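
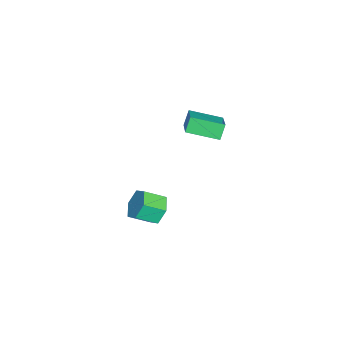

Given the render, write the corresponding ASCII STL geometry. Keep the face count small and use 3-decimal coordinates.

solid 
facet normal -0.479 0.182 0.859
outer loop
vertex 0.274 1.262 4.383
vertex 0.085 3.097 3.888
vertex -1.454 0.849 3.508
endloop
endfacet
facet normal 0.098 -0.961 0.259
outer loop
vertex -0.965 0.663 2.632
vertex 0.274 1.262 4.383
vertex -1.454 0.849 3.508
endloop
endfacet
facet normal -0.479 0.183 0.859
outer loop
vertex -1.454 0.849 3.508
vertex 0.085 3.097 3.888
vertex -1.642 2.684 3.013
endloop
endfacet
facet normal -0.872 -0.209 -0.443
outer loop
vertex -1.642 2.684 3.013
vertex -0.965 0.663 2.632
vertex -1.454 0.849 3.508
endloop
endfacet
facet normal 0.872 0.209 0.442
outer loop
vertex 0.274 1.262 4.383
vertex 0.574 2.911 3.012
vertex 0.085 3.097 3.888
endloop
endfacet
facet normal 0.099 -0.961 0.259
outer loop
vertex 0.762 1.076 3.507
vertex 0.274 1.262 4.383
vertex -0.965 0.663 2.632
endloop
endfacet
facet normal 0.873 0.209 0.442
outer loop
vertex 0.762 1.076 3.507
vertex 0.574 2.911 3.012
vertex 0.274 1.262 4.383
endloop
endfacet
facet normal -0.099 0.961 -0.259
outer loop
vertex 0.085 3.097 3.888
vertex 0.574 2.911 3.012
vertex -1.642 2.684 3.013
endloop
endfacet
facet normal -0.872 -0.209 -0.442
outer loop
vertex -1.154 2.498 2.137
vertex -0.965 0.663 2.632
vertex -1.642 2.684 3.013
endloop
endfacet
facet normal -0.099 0.961 -0.259
outer loop
vertex -1.642 2.684 3.013
vertex 0.574 2.911 3.012
vertex -1.154 2.498 2.137
endloop
endfacet
facet normal 0.479 -0.182 -0.859
outer loop
vertex -1.154 2.498 2.137
vertex 0.762 1.076 3.507
vertex -0.965 0.663 2.632
endloop
endfacet
facet normal 0.479 -0.183 -0.859
outer loop
vertex 0.574 2.911 3.012
vertex 0.762 1.076 3.507
vertex -1.154 2.498 2.137
endloop
endfacet
facet normal -0.309 0.820 -0.482
outer loop
vertex 0.616 -0.889 -4.652
vertex 0.293 -0.492 -3.77
vertex 1.247 -0.32 -4.088
endloop
endfacet
facet normal 0.723 -0.128 -0.679
outer loop
vertex 0.616 -0.889 -4.652
vertex 1.247 -0.32 -4.088
vertex 1.05 -2.045 -3.972
endloop
endfacet
facet normal 0.723 -0.128 -0.679
outer loop
vertex 1.05 -2.045 -3.972
vertex 1.247 -0.32 -4.088
vertex 1.681 -1.476 -3.408
endloop
endfacet
facet normal 0.309 -0.820 0.482
outer loop
vertex 1.05 -2.045 -3.972
vertex 1.681 -1.476 -3.408
vertex 0.727 -1.648 -3.09
endloop
endfacet
facet normal -0.308 0.820 -0.482
outer loop
vertex 1.247 -0.32 -4.088
vertex 0.293 -0.492 -3.77
vertex 0.924 0.077 -3.205
endloop
endfacet
facet normal 0.897 0.419 0.140
outer loop
vertex 1.247 -0.32 -4.088
vertex 0.924 0.077 -3.205
vertex 1.681 -1.476 -3.408
endloop
endfacet
facet normal 0.897 0.419 0.140
outer loop
vertex 1.681 -1.476 -3.408
vertex 0.924 0.077 -3.205
vertex 1.358 -1.079 -2.526
endloop
endfacet
facet normal 0.309 -0.820 0.482
outer loop
vertex 1.681 -1.476 -3.408
vertex 1.358 -1.079 -2.526
vertex 0.727 -1.648 -3.09
endloop
endfacet
facet normal -0.308 0.820 -0.482
outer loop
vertex 0.924 0.077 -3.205
vertex 0.293 -0.492 -3.77
vertex -0.03 -0.095 -2.888
endloop
endfacet
facet normal 0.174 0.546 0.819
outer loop
vertex 0.924 0.077 -3.205
vertex -0.03 -0.095 -2.888
vertex 1.358 -1.079 -2.526
endloop
endfacet
facet normal 0.174 0.547 0.819
outer loop
vertex 1.358 -1.079 -2.526
vertex -0.03 -0.095 -2.888
vertex 0.404 -1.251 -2.208
endloop
endfacet
facet normal 0.309 -0.820 0.482
outer loop
vertex 1.358 -1.079 -2.526
vertex 0.404 -1.251 -2.208
vertex 0.727 -1.648 -3.09
endloop
endfacet
facet normal -0.309 0.820 -0.482
outer loop
vertex -0.03 -0.095 -2.888
vertex 0.293 -0.492 -3.77
vertex -0.661 -0.664 -3.452
endloop
endfacet
facet normal -0.723 0.128 0.679
outer loop
vertex -0.03 -0.095 -2.888
vertex -0.661 -0.664 -3.452
vertex 0.404 -1.251 -2.208
endloop
endfacet
facet normal -0.723 0.128 0.679
outer loop
vertex 0.404 -1.251 -2.208
vertex -0.661 -0.664 -3.452
vertex -0.227 -1.82 -2.772
endloop
endfacet
facet normal 0.309 -0.820 0.482
outer loop
vertex 0.404 -1.251 -2.208
vertex -0.227 -1.82 -2.772
vertex 0.727 -1.648 -3.09
endloop
endfacet
facet normal -0.309 0.820 -0.482
outer loop
vertex -0.661 -0.664 -3.452
vertex 0.293 -0.492 -3.77
vertex -0.338 -1.061 -4.334
endloop
endfacet
facet normal -0.897 -0.419 -0.140
outer loop
vertex -0.661 -0.664 -3.452
vertex -0.338 -1.061 -4.334
vertex -0.227 -1.82 -2.772
endloop
endfacet
facet normal -0.897 -0.419 -0.140
outer loop
vertex -0.227 -1.82 -2.772
vertex -0.338 -1.061 -4.334
vertex 0.096 -2.217 -3.655
endloop
endfacet
facet normal 0.308 -0.820 0.482
outer loop
vertex -0.227 -1.82 -2.772
vertex 0.096 -2.217 -3.655
vertex 0.727 -1.648 -3.09
endloop
endfacet
facet normal -0.309 0.820 -0.482
outer loop
vertex -0.338 -1.061 -4.334
vertex 0.293 -0.492 -3.77
vertex 0.616 -0.889 -4.652
endloop
endfacet
facet normal -0.174 -0.547 -0.819
outer loop
vertex -0.338 -1.061 -4.334
vertex 0.616 -0.889 -4.652
vertex 0.096 -2.217 -3.655
endloop
endfacet
facet normal -0.174 -0.547 -0.819
outer loop
vertex 0.096 -2.217 -3.655
vertex 0.616 -0.889 -4.652
vertex 1.05 -2.045 -3.972
endloop
endfacet
facet normal 0.308 -0.820 0.482
outer loop
vertex 0.096 -2.217 -3.655
vertex 1.05 -2.045 -3.972
vertex 0.727 -1.648 -3.09
endloop
endfacet

endsolid


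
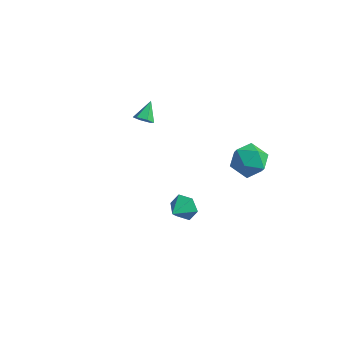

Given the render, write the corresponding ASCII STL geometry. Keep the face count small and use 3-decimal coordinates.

solid 
facet normal 0.040 -0.824 -0.564
outer loop
vertex -2.261 2.423 2.664
vertex -2.578 2.652 2.307
vertex -2.052 2.705 2.267
endloop
endfacet
facet normal 0.833 0.137 0.536
outer loop
vertex -2.261 2.423 2.664
vertex -2.052 2.705 2.267
vertex -2.622 3.568 2.933
endloop
endfacet
facet normal 0.040 -0.825 -0.564
outer loop
vertex -2.052 2.705 2.267
vertex -2.578 2.652 2.307
vertex -2.37 2.934 1.909
endloop
endfacet
facet normal 0.724 0.652 -0.226
outer loop
vertex -2.052 2.705 2.267
vertex -2.37 2.934 1.909
vertex -2.622 3.568 2.933
endloop
endfacet
facet normal 0.039 -0.825 -0.564
outer loop
vertex -2.37 2.934 1.909
vertex -2.578 2.652 2.307
vertex -2.895 2.881 1.95
endloop
endfacet
facet normal -0.126 0.829 -0.544
outer loop
vertex -2.37 2.934 1.909
vertex -2.895 2.881 1.95
vertex -2.622 3.568 2.933
endloop
endfacet
facet normal 0.040 -0.824 -0.564
outer loop
vertex -2.895 2.881 1.95
vertex -2.578 2.652 2.307
vertex -3.104 2.599 2.347
endloop
endfacet
facet normal -0.864 0.493 -0.105
outer loop
vertex -2.895 2.881 1.95
vertex -3.104 2.599 2.347
vertex -2.622 3.568 2.933
endloop
endfacet
facet normal 0.040 -0.825 -0.564
outer loop
vertex -3.104 2.599 2.347
vertex -2.578 2.652 2.307
vertex -2.786 2.37 2.705
endloop
endfacet
facet normal -0.754 -0.022 0.656
outer loop
vertex -3.104 2.599 2.347
vertex -2.786 2.37 2.705
vertex -2.622 3.568 2.933
endloop
endfacet
facet normal 0.039 -0.825 -0.564
outer loop
vertex -2.786 2.37 2.705
vertex -2.578 2.652 2.307
vertex -2.261 2.423 2.664
endloop
endfacet
facet normal 0.096 -0.199 0.975
outer loop
vertex -2.786 2.37 2.705
vertex -2.261 2.423 2.664
vertex -2.622 3.568 2.933
endloop
endfacet
facet normal 0.133 0.910 -0.392
outer loop
vertex 2.56 -3.364 2.977
vertex 2.177 -3.091 3.481
vertex 2.859 -3.155 3.563
endloop
endfacet
facet normal 0.699 -0.707 -0.105
outer loop
vertex 2.56 -3.364 2.977
vertex 2.859 -3.155 3.563
vertex 2.043 -4.009 3.879
endloop
endfacet
facet normal 0.133 0.910 -0.394
outer loop
vertex 2.859 -3.155 3.563
vertex 2.177 -3.091 3.481
vertex 2.476 -2.881 4.067
endloop
endfacet
facet normal 0.639 -0.359 0.681
outer loop
vertex 2.859 -3.155 3.563
vertex 2.476 -2.881 4.067
vertex 2.043 -4.009 3.879
endloop
endfacet
facet normal 0.132 0.910 -0.394
outer loop
vertex 2.476 -2.881 4.067
vertex 2.177 -3.091 3.481
vertex 1.793 -2.817 3.985
endloop
endfacet
facet normal -0.129 -0.115 0.985
outer loop
vertex 2.476 -2.881 4.067
vertex 1.793 -2.817 3.985
vertex 2.043 -4.009 3.879
endloop
endfacet
facet normal 0.133 0.910 -0.393
outer loop
vertex 1.793 -2.817 3.985
vertex 2.177 -3.091 3.481
vertex 1.495 -3.026 3.4
endloop
endfacet
facet normal -0.835 -0.220 0.504
outer loop
vertex 1.793 -2.817 3.985
vertex 1.495 -3.026 3.4
vertex 2.043 -4.009 3.879
endloop
endfacet
facet normal 0.133 0.910 -0.393
outer loop
vertex 1.495 -3.026 3.4
vertex 2.177 -3.091 3.481
vertex 1.878 -3.3 2.896
endloop
endfacet
facet normal -0.774 -0.568 -0.280
outer loop
vertex 1.495 -3.026 3.4
vertex 1.878 -3.3 2.896
vertex 2.043 -4.009 3.879
endloop
endfacet
facet normal 0.132 0.910 -0.393
outer loop
vertex 1.878 -3.3 2.896
vertex 2.177 -3.091 3.481
vertex 2.56 -3.364 2.977
endloop
endfacet
facet normal -0.007 -0.812 -0.584
outer loop
vertex 1.878 -3.3 2.896
vertex 2.56 -3.364 2.977
vertex 2.043 -4.009 3.879
endloop
endfacet
facet normal -0.542 0.840 -0.004
outer loop
vertex 3.017 2.744 1.954
vertex 2.249 2.25 2.334
vertex 2.908 2.678 2.934
endloop
endfacet
facet normal 0.151 0.985 0.083
outer loop
vertex 3.017 2.744 1.954
vertex 2.908 2.678 2.934
vertex 3.803 2.575 2.528
endloop
endfacet
facet normal 0.504 0.720 -0.478
outer loop
vertex 3.017 2.744 1.954
vertex 3.803 2.575 2.528
vertex 3.698 2.084 1.677
endloop
endfacet
facet normal 0.028 0.411 -0.911
outer loop
vertex 3.017 2.744 1.954
vertex 3.698 2.084 1.677
vertex 2.738 1.883 1.557
endloop
endfacet
facet normal -0.618 0.485 -0.618
outer loop
vertex 3.017 2.744 1.954
vertex 2.738 1.883 1.557
vertex 2.249 2.25 2.334
endloop
endfacet
facet normal 0.377 0.643 0.667
outer loop
vertex 3.803 2.575 2.528
vertex 2.908 2.678 2.934
vertex 3.522 1.977 3.263
endloop
endfacet
facet normal -0.745 0.408 0.527
outer loop
vertex 2.908 2.678 2.934
vertex 2.249 2.25 2.334
vertex 2.562 1.776 3.143
endloop
endfacet
facet normal -0.868 -0.167 -0.468
outer loop
vertex 2.249 2.25 2.334
vertex 2.738 1.883 1.557
vertex 2.457 1.285 2.292
endloop
endfacet
facet normal 0.178 -0.286 -0.942
outer loop
vertex 2.738 1.883 1.557
vertex 3.698 2.084 1.677
vertex 3.352 1.182 1.886
endloop
endfacet
facet normal 0.947 0.215 -0.241
outer loop
vertex 3.698 2.084 1.677
vertex 3.803 2.575 2.528
vertex 4.011 1.61 2.486
endloop
endfacet
facet normal -0.028 -0.411 0.911
outer loop
vertex 3.243 1.116 2.866
vertex 3.522 1.977 3.263
vertex 2.562 1.776 3.143
endloop
endfacet
facet normal -0.504 -0.720 0.478
outer loop
vertex 3.243 1.116 2.866
vertex 2.562 1.776 3.143
vertex 2.457 1.285 2.292
endloop
endfacet
facet normal -0.151 -0.985 -0.083
outer loop
vertex 3.243 1.116 2.866
vertex 2.457 1.285 2.292
vertex 3.352 1.182 1.886
endloop
endfacet
facet normal 0.542 -0.840 0.004
outer loop
vertex 3.243 1.116 2.866
vertex 3.352 1.182 1.886
vertex 4.011 1.61 2.486
endloop
endfacet
facet normal 0.618 -0.485 0.618
outer loop
vertex 3.243 1.116 2.866
vertex 4.011 1.61 2.486
vertex 3.522 1.977 3.263
endloop
endfacet
facet normal -0.178 0.286 0.942
outer loop
vertex 2.562 1.776 3.143
vertex 3.522 1.977 3.263
vertex 2.908 2.678 2.934
endloop
endfacet
facet normal -0.947 -0.215 0.241
outer loop
vertex 2.457 1.285 2.292
vertex 2.562 1.776 3.143
vertex 2.249 2.25 2.334
endloop
endfacet
facet normal -0.377 -0.643 -0.667
outer loop
vertex 3.352 1.182 1.886
vertex 2.457 1.285 2.292
vertex 2.738 1.883 1.557
endloop
endfacet
facet normal 0.745 -0.408 -0.527
outer loop
vertex 4.011 1.61 2.486
vertex 3.352 1.182 1.886
vertex 3.698 2.084 1.677
endloop
endfacet
facet normal 0.868 0.167 0.468
outer loop
vertex 3.522 1.977 3.263
vertex 4.011 1.61 2.486
vertex 3.803 2.575 2.528
endloop
endfacet

endsolid


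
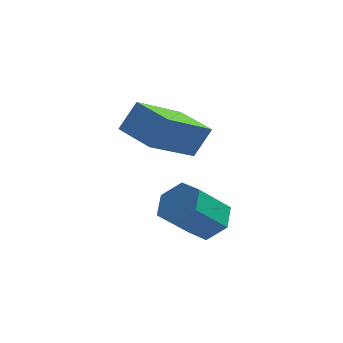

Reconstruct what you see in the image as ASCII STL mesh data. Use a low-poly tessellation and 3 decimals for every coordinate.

solid 
facet normal -0.407 -0.341 -0.847
outer loop
vertex 0.463 -0.205 1.259
vertex -0.523 0.561 1.425
vertex 1.367 1.171 0.271
endloop
endfacet
facet normal 0.782 -0.609 -0.132
outer loop
vertex 1.783 1.519 1.135
vertex 0.463 -0.205 1.259
vertex 1.367 1.171 0.271
endloop
endfacet
facet normal -0.408 -0.340 -0.847
outer loop
vertex 1.367 1.171 0.271
vertex -0.523 0.561 1.425
vertex 0.381 1.938 0.437
endloop
endfacet
facet normal 0.471 0.716 -0.515
outer loop
vertex 0.381 1.938 0.437
vertex 1.783 1.519 1.135
vertex 1.367 1.171 0.271
endloop
endfacet
facet normal -0.470 -0.717 0.515
outer loop
vertex 0.463 -0.205 1.259
vertex -0.107 0.909 2.289
vertex -0.523 0.561 1.425
endloop
endfacet
facet normal 0.782 -0.609 -0.132
outer loop
vertex 0.879 0.142 2.123
vertex 0.463 -0.205 1.259
vertex 1.783 1.519 1.135
endloop
endfacet
facet normal -0.471 -0.717 0.515
outer loop
vertex 0.879 0.142 2.123
vertex -0.107 0.909 2.289
vertex 0.463 -0.205 1.259
endloop
endfacet
facet normal -0.783 0.608 0.132
outer loop
vertex -0.523 0.561 1.425
vertex -0.107 0.909 2.289
vertex 0.381 1.938 0.437
endloop
endfacet
facet normal 0.470 0.717 -0.514
outer loop
vertex 0.797 2.285 1.301
vertex 1.783 1.519 1.135
vertex 0.381 1.938 0.437
endloop
endfacet
facet normal -0.782 0.609 0.132
outer loop
vertex 0.381 1.938 0.437
vertex -0.107 0.909 2.289
vertex 0.797 2.285 1.301
endloop
endfacet
facet normal 0.407 0.341 0.847
outer loop
vertex 0.797 2.285 1.301
vertex 0.879 0.142 2.123
vertex 1.783 1.519 1.135
endloop
endfacet
facet normal 0.408 0.341 0.847
outer loop
vertex -0.107 0.909 2.289
vertex 0.879 0.142 2.123
vertex 0.797 2.285 1.301
endloop
endfacet
facet normal 0.502 0.498 -0.707
outer loop
vertex 2.477 0.477 -1.171
vertex 1.944 0.351 -1.638
vertex 1.932 0.944 -1.229
endloop
endfacet
facet normal 0.418 0.575 0.703
outer loop
vertex 2.477 0.477 -1.171
vertex 1.932 0.944 -1.229
vertex 1.768 -0.225 -0.174
endloop
endfacet
facet normal 0.417 0.576 0.703
outer loop
vertex 1.768 -0.225 -0.174
vertex 1.932 0.944 -1.229
vertex 1.223 0.241 -0.233
endloop
endfacet
facet normal -0.503 -0.499 0.706
outer loop
vertex 1.768 -0.225 -0.174
vertex 1.223 0.241 -0.233
vertex 1.236 -0.351 -0.642
endloop
endfacet
facet normal 0.503 0.498 -0.707
outer loop
vertex 1.932 0.944 -1.229
vertex 1.944 0.351 -1.638
vertex 1.399 0.818 -1.697
endloop
endfacet
facet normal -0.447 0.849 0.281
outer loop
vertex 1.932 0.944 -1.229
vertex 1.399 0.818 -1.697
vertex 1.223 0.241 -0.233
endloop
endfacet
facet normal -0.447 0.849 0.281
outer loop
vertex 1.223 0.241 -0.233
vertex 1.399 0.818 -1.697
vertex 0.691 0.116 -0.701
endloop
endfacet
facet normal -0.504 -0.499 0.706
outer loop
vertex 1.223 0.241 -0.233
vertex 0.691 0.116 -0.701
vertex 1.236 -0.351 -0.642
endloop
endfacet
facet normal 0.503 0.498 -0.706
outer loop
vertex 1.399 0.818 -1.697
vertex 1.944 0.351 -1.638
vertex 1.412 0.225 -2.106
endloop
endfacet
facet normal -0.864 0.272 -0.422
outer loop
vertex 1.399 0.818 -1.697
vertex 1.412 0.225 -2.106
vertex 0.691 0.116 -0.701
endloop
endfacet
facet normal -0.864 0.273 -0.422
outer loop
vertex 0.691 0.116 -0.701
vertex 1.412 0.225 -2.106
vertex 0.703 -0.477 -1.109
endloop
endfacet
facet normal -0.502 -0.497 0.708
outer loop
vertex 0.691 0.116 -0.701
vertex 0.703 -0.477 -1.109
vertex 1.236 -0.351 -0.642
endloop
endfacet
facet normal 0.503 0.499 -0.706
outer loop
vertex 1.412 0.225 -2.106
vertex 1.944 0.351 -1.638
vertex 1.957 -0.241 -2.047
endloop
endfacet
facet normal -0.417 -0.577 -0.703
outer loop
vertex 1.412 0.225 -2.106
vertex 1.957 -0.241 -2.047
vertex 0.703 -0.477 -1.109
endloop
endfacet
facet normal -0.418 -0.575 -0.703
outer loop
vertex 0.703 -0.477 -1.109
vertex 1.957 -0.241 -2.047
vertex 1.248 -0.944 -1.051
endloop
endfacet
facet normal -0.502 -0.498 0.707
outer loop
vertex 0.703 -0.477 -1.109
vertex 1.248 -0.944 -1.051
vertex 1.236 -0.351 -0.642
endloop
endfacet
facet normal 0.504 0.499 -0.706
outer loop
vertex 1.957 -0.241 -2.047
vertex 1.944 0.351 -1.638
vertex 2.489 -0.116 -1.579
endloop
endfacet
facet normal 0.447 -0.849 -0.281
outer loop
vertex 1.957 -0.241 -2.047
vertex 2.489 -0.116 -1.579
vertex 1.248 -0.944 -1.051
endloop
endfacet
facet normal 0.447 -0.849 -0.281
outer loop
vertex 1.248 -0.944 -1.051
vertex 2.489 -0.116 -1.579
vertex 1.781 -0.818 -0.583
endloop
endfacet
facet normal -0.503 -0.498 0.707
outer loop
vertex 1.248 -0.944 -1.051
vertex 1.781 -0.818 -0.583
vertex 1.236 -0.351 -0.642
endloop
endfacet
facet normal 0.502 0.497 -0.708
outer loop
vertex 2.489 -0.116 -1.579
vertex 1.944 0.351 -1.638
vertex 2.477 0.477 -1.171
endloop
endfacet
facet normal 0.864 -0.273 0.422
outer loop
vertex 2.489 -0.116 -1.579
vertex 2.477 0.477 -1.171
vertex 1.781 -0.818 -0.583
endloop
endfacet
facet normal 0.864 -0.273 0.423
outer loop
vertex 1.781 -0.818 -0.583
vertex 2.477 0.477 -1.171
vertex 1.768 -0.225 -0.174
endloop
endfacet
facet normal -0.503 -0.498 0.706
outer loop
vertex 1.781 -0.818 -0.583
vertex 1.768 -0.225 -0.174
vertex 1.236 -0.351 -0.642
endloop
endfacet

endsolid


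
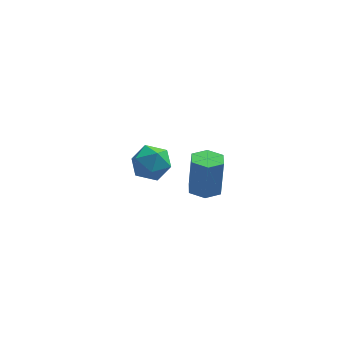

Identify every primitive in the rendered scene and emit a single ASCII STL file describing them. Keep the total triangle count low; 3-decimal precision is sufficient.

solid 
facet normal -0.987 -0.154 0.050
outer loop
vertex 0.424 0.508 -2.272
vertex 0.522 -0.195 -2.501
vertex 0.534 -0.034 -1.772
endloop
endfacet
facet normal -0.780 0.331 0.531
outer loop
vertex 0.424 0.508 -2.272
vertex 0.534 -0.034 -1.772
vertex 0.872 0.626 -1.687
endloop
endfacet
facet normal -0.465 0.867 0.181
outer loop
vertex 0.424 0.508 -2.272
vertex 0.872 0.626 -1.687
vertex 1.069 0.873 -2.363
endloop
endfacet
facet normal -0.476 0.713 -0.515
outer loop
vertex 0.424 0.508 -2.272
vertex 1.069 0.873 -2.363
vertex 0.852 0.365 -2.866
endloop
endfacet
facet normal -0.799 0.083 -0.596
outer loop
vertex 0.424 0.508 -2.272
vertex 0.852 0.365 -2.866
vertex 0.522 -0.195 -2.501
endloop
endfacet
facet normal -0.293 0.027 0.956
outer loop
vertex 0.872 0.626 -1.687
vertex 0.534 -0.034 -1.772
vertex 1.248 -0.005 -1.554
endloop
endfacet
facet normal -0.628 -0.758 0.178
outer loop
vertex 0.534 -0.034 -1.772
vertex 0.522 -0.195 -2.501
vertex 1.031 -0.513 -2.057
endloop
endfacet
facet normal -0.323 -0.376 -0.869
outer loop
vertex 0.522 -0.195 -2.501
vertex 0.852 0.365 -2.866
vertex 1.228 -0.266 -2.733
endloop
endfacet
facet normal 0.199 0.645 -0.738
outer loop
vertex 0.852 0.365 -2.866
vertex 1.069 0.873 -2.363
vertex 1.566 0.394 -2.648
endloop
endfacet
facet normal 0.218 0.894 0.390
outer loop
vertex 1.069 0.873 -2.363
vertex 0.872 0.626 -1.687
vertex 1.578 0.555 -1.919
endloop
endfacet
facet normal 0.476 -0.713 0.515
outer loop
vertex 1.676 -0.148 -2.148
vertex 1.248 -0.005 -1.554
vertex 1.031 -0.513 -2.057
endloop
endfacet
facet normal 0.465 -0.867 -0.181
outer loop
vertex 1.676 -0.148 -2.148
vertex 1.031 -0.513 -2.057
vertex 1.228 -0.266 -2.733
endloop
endfacet
facet normal 0.780 -0.331 -0.531
outer loop
vertex 1.676 -0.148 -2.148
vertex 1.228 -0.266 -2.733
vertex 1.566 0.394 -2.648
endloop
endfacet
facet normal 0.987 0.154 -0.050
outer loop
vertex 1.676 -0.148 -2.148
vertex 1.566 0.394 -2.648
vertex 1.578 0.555 -1.919
endloop
endfacet
facet normal 0.799 -0.083 0.596
outer loop
vertex 1.676 -0.148 -2.148
vertex 1.578 0.555 -1.919
vertex 1.248 -0.005 -1.554
endloop
endfacet
facet normal -0.199 -0.645 0.738
outer loop
vertex 1.031 -0.513 -2.057
vertex 1.248 -0.005 -1.554
vertex 0.534 -0.034 -1.772
endloop
endfacet
facet normal -0.218 -0.894 -0.390
outer loop
vertex 1.228 -0.266 -2.733
vertex 1.031 -0.513 -2.057
vertex 0.522 -0.195 -2.501
endloop
endfacet
facet normal 0.293 -0.027 -0.956
outer loop
vertex 1.566 0.394 -2.648
vertex 1.228 -0.266 -2.733
vertex 0.852 0.365 -2.866
endloop
endfacet
facet normal 0.628 0.758 -0.178
outer loop
vertex 1.578 0.555 -1.919
vertex 1.566 0.394 -2.648
vertex 1.069 0.873 -2.363
endloop
endfacet
facet normal 0.323 0.376 0.869
outer loop
vertex 1.248 -0.005 -1.554
vertex 1.578 0.555 -1.919
vertex 0.872 0.626 -1.687
endloop
endfacet
facet normal -0.068 -0.140 -0.988
outer loop
vertex 2.966 -4.103 0.144
vertex 2.506 -3.802 0.133
vertex 2.994 -3.559 0.065
endloop
endfacet
facet normal 0.996 -0.060 -0.060
outer loop
vertex 2.966 -4.103 0.144
vertex 2.994 -3.559 0.065
vertex 3.055 -3.919 1.438
endloop
endfacet
facet normal 0.996 -0.060 -0.060
outer loop
vertex 3.055 -3.919 1.438
vertex 2.994 -3.559 0.065
vertex 3.083 -3.376 1.359
endloop
endfacet
facet normal 0.068 0.140 0.988
outer loop
vertex 3.055 -3.919 1.438
vertex 3.083 -3.376 1.359
vertex 2.594 -3.618 1.427
endloop
endfacet
facet normal -0.068 -0.140 -0.988
outer loop
vertex 2.994 -3.559 0.065
vertex 2.506 -3.802 0.133
vertex 2.534 -3.258 0.054
endloop
endfacet
facet normal 0.544 0.825 -0.154
outer loop
vertex 2.994 -3.559 0.065
vertex 2.534 -3.258 0.054
vertex 3.083 -3.376 1.359
endloop
endfacet
facet normal 0.544 0.825 -0.154
outer loop
vertex 3.083 -3.376 1.359
vertex 2.534 -3.258 0.054
vertex 2.623 -3.075 1.348
endloop
endfacet
facet normal 0.068 0.140 0.988
outer loop
vertex 3.083 -3.376 1.359
vertex 2.623 -3.075 1.348
vertex 2.594 -3.618 1.427
endloop
endfacet
facet normal -0.068 -0.140 -0.988
outer loop
vertex 2.534 -3.258 0.054
vertex 2.506 -3.802 0.133
vertex 2.045 -3.501 0.122
endloop
endfacet
facet normal -0.454 0.886 -0.094
outer loop
vertex 2.534 -3.258 0.054
vertex 2.045 -3.501 0.122
vertex 2.623 -3.075 1.348
endloop
endfacet
facet normal -0.452 0.887 -0.095
outer loop
vertex 2.623 -3.075 1.348
vertex 2.045 -3.501 0.122
vertex 2.134 -3.317 1.416
endloop
endfacet
facet normal 0.068 0.140 0.988
outer loop
vertex 2.623 -3.075 1.348
vertex 2.134 -3.317 1.416
vertex 2.594 -3.618 1.427
endloop
endfacet
facet normal -0.068 -0.140 -0.988
outer loop
vertex 2.045 -3.501 0.122
vertex 2.506 -3.802 0.133
vertex 2.017 -4.044 0.201
endloop
endfacet
facet normal -0.996 0.060 0.060
outer loop
vertex 2.045 -3.501 0.122
vertex 2.017 -4.044 0.201
vertex 2.134 -3.317 1.416
endloop
endfacet
facet normal -0.996 0.060 0.060
outer loop
vertex 2.134 -3.317 1.416
vertex 2.017 -4.044 0.201
vertex 2.106 -3.861 1.495
endloop
endfacet
facet normal 0.068 0.140 0.988
outer loop
vertex 2.134 -3.317 1.416
vertex 2.106 -3.861 1.495
vertex 2.594 -3.618 1.427
endloop
endfacet
facet normal -0.068 -0.140 -0.988
outer loop
vertex 2.017 -4.044 0.201
vertex 2.506 -3.802 0.133
vertex 2.477 -4.345 0.212
endloop
endfacet
facet normal -0.544 -0.825 0.154
outer loop
vertex 2.017 -4.044 0.201
vertex 2.477 -4.345 0.212
vertex 2.106 -3.861 1.495
endloop
endfacet
facet normal -0.544 -0.825 0.154
outer loop
vertex 2.106 -3.861 1.495
vertex 2.477 -4.345 0.212
vertex 2.566 -4.162 1.506
endloop
endfacet
facet normal 0.068 0.140 0.988
outer loop
vertex 2.106 -3.861 1.495
vertex 2.566 -4.162 1.506
vertex 2.594 -3.618 1.427
endloop
endfacet
facet normal -0.068 -0.140 -0.988
outer loop
vertex 2.477 -4.345 0.212
vertex 2.506 -3.802 0.133
vertex 2.966 -4.103 0.144
endloop
endfacet
facet normal 0.452 -0.887 0.094
outer loop
vertex 2.477 -4.345 0.212
vertex 2.966 -4.103 0.144
vertex 2.566 -4.162 1.506
endloop
endfacet
facet normal 0.454 -0.886 0.095
outer loop
vertex 2.566 -4.162 1.506
vertex 2.966 -4.103 0.144
vertex 3.055 -3.919 1.438
endloop
endfacet
facet normal 0.068 0.140 0.988
outer loop
vertex 2.566 -4.162 1.506
vertex 3.055 -3.919 1.438
vertex 2.594 -3.618 1.427
endloop
endfacet

endsolid


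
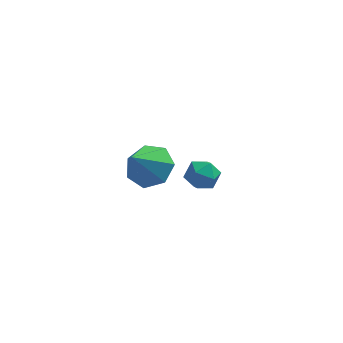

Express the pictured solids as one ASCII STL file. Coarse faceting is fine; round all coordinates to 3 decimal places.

solid 
facet normal 0.062 0.617 0.785
outer loop
vertex 4.145 4.178 -3.711
vertex 3.463 3.778 -3.343
vertex 4.273 3.495 -3.184
endloop
endfacet
facet normal 0.704 0.512 0.493
outer loop
vertex 4.145 4.178 -3.711
vertex 4.273 3.495 -3.184
vertex 4.735 3.569 -3.921
endloop
endfacet
facet normal 0.672 0.716 -0.190
outer loop
vertex 4.145 4.178 -3.711
vertex 4.735 3.569 -3.921
vertex 4.21 3.898 -4.536
endloop
endfacet
facet normal 0.010 0.947 -0.321
outer loop
vertex 4.145 4.178 -3.711
vertex 4.21 3.898 -4.536
vertex 3.424 4.027 -4.179
endloop
endfacet
facet normal -0.368 0.886 0.281
outer loop
vertex 4.145 4.178 -3.711
vertex 3.424 4.027 -4.179
vertex 3.463 3.778 -3.343
endloop
endfacet
facet normal 0.841 -0.188 0.508
outer loop
vertex 4.735 3.569 -3.921
vertex 4.273 3.495 -3.184
vertex 4.416 2.793 -3.681
endloop
endfacet
facet normal -0.198 -0.017 0.980
outer loop
vertex 4.273 3.495 -3.184
vertex 3.463 3.778 -3.343
vertex 3.63 2.922 -3.324
endloop
endfacet
facet normal -0.893 0.418 0.166
outer loop
vertex 3.463 3.778 -3.343
vertex 3.424 4.027 -4.179
vertex 3.105 3.251 -3.939
endloop
endfacet
facet normal -0.283 0.515 -0.809
outer loop
vertex 3.424 4.027 -4.179
vertex 4.21 3.898 -4.536
vertex 3.567 3.325 -4.676
endloop
endfacet
facet normal 0.789 0.141 -0.598
outer loop
vertex 4.21 3.898 -4.536
vertex 4.735 3.569 -3.921
vertex 4.377 3.042 -4.517
endloop
endfacet
facet normal -0.010 -0.947 0.321
outer loop
vertex 3.695 2.642 -4.149
vertex 4.416 2.793 -3.681
vertex 3.63 2.922 -3.324
endloop
endfacet
facet normal -0.672 -0.716 0.190
outer loop
vertex 3.695 2.642 -4.149
vertex 3.63 2.922 -3.324
vertex 3.105 3.251 -3.939
endloop
endfacet
facet normal -0.704 -0.512 -0.493
outer loop
vertex 3.695 2.642 -4.149
vertex 3.105 3.251 -3.939
vertex 3.567 3.325 -4.676
endloop
endfacet
facet normal -0.062 -0.617 -0.785
outer loop
vertex 3.695 2.642 -4.149
vertex 3.567 3.325 -4.676
vertex 4.377 3.042 -4.517
endloop
endfacet
facet normal 0.368 -0.886 -0.281
outer loop
vertex 3.695 2.642 -4.149
vertex 4.377 3.042 -4.517
vertex 4.416 2.793 -3.681
endloop
endfacet
facet normal 0.283 -0.515 0.809
outer loop
vertex 3.63 2.922 -3.324
vertex 4.416 2.793 -3.681
vertex 4.273 3.495 -3.184
endloop
endfacet
facet normal -0.789 -0.141 0.598
outer loop
vertex 3.105 3.251 -3.939
vertex 3.63 2.922 -3.324
vertex 3.463 3.778 -3.343
endloop
endfacet
facet normal -0.841 0.188 -0.508
outer loop
vertex 3.567 3.325 -4.676
vertex 3.105 3.251 -3.939
vertex 3.424 4.027 -4.179
endloop
endfacet
facet normal 0.198 0.017 -0.980
outer loop
vertex 4.377 3.042 -4.517
vertex 3.567 3.325 -4.676
vertex 4.21 3.898 -4.536
endloop
endfacet
facet normal 0.893 -0.418 -0.166
outer loop
vertex 4.416 2.793 -3.681
vertex 4.377 3.042 -4.517
vertex 4.735 3.569 -3.921
endloop
endfacet
facet normal 0.375 0.517 -0.770
outer loop
vertex 2.739 -1.449 1.142
vertex 1.747 -1.212 0.818
vertex 2.377 -0.668 1.49
endloop
endfacet
facet normal 0.573 -0.097 0.814
outer loop
vertex 2.739 -1.449 1.142
vertex 2.377 -0.668 1.49
vertex 1.053 -2.168 2.242
endloop
endfacet
facet normal 0.375 0.516 -0.770
outer loop
vertex 2.377 -0.668 1.49
vertex 1.747 -1.212 0.818
vertex 1.54 -0.297 1.331
endloop
endfacet
facet normal 0.021 0.433 0.901
outer loop
vertex 2.377 -0.668 1.49
vertex 1.54 -0.297 1.331
vertex 1.053 -2.168 2.242
endloop
endfacet
facet normal 0.375 0.516 -0.770
outer loop
vertex 1.54 -0.297 1.331
vertex 1.747 -1.212 0.818
vertex 0.859 -0.615 0.786
endloop
endfacet
facet normal -0.676 0.457 0.578
outer loop
vertex 1.54 -0.297 1.331
vertex 0.859 -0.615 0.786
vertex 1.053 -2.168 2.242
endloop
endfacet
facet normal 0.375 0.516 -0.770
outer loop
vertex 0.859 -0.615 0.786
vertex 1.747 -1.212 0.818
vertex 0.847 -1.384 0.265
endloop
endfacet
facet normal -0.995 -0.043 0.087
outer loop
vertex 0.859 -0.615 0.786
vertex 0.847 -1.384 0.265
vertex 1.053 -2.168 2.242
endloop
endfacet
facet normal 0.375 0.516 -0.770
outer loop
vertex 0.847 -1.384 0.265
vertex 1.747 -1.212 0.818
vertex 1.512 -2.023 0.16
endloop
endfacet
facet normal -0.695 -0.690 -0.201
outer loop
vertex 0.847 -1.384 0.265
vertex 1.512 -2.023 0.16
vertex 1.053 -2.168 2.242
endloop
endfacet
facet normal 0.375 0.516 -0.770
outer loop
vertex 1.512 -2.023 0.16
vertex 1.747 -1.212 0.818
vertex 2.354 -2.052 0.55
endloop
endfacet
facet normal -0.002 -0.998 -0.070
outer loop
vertex 1.512 -2.023 0.16
vertex 2.354 -2.052 0.55
vertex 1.053 -2.168 2.242
endloop
endfacet
facet normal 0.375 0.517 -0.770
outer loop
vertex 2.354 -2.052 0.55
vertex 1.747 -1.212 0.818
vertex 2.739 -1.449 1.142
endloop
endfacet
facet normal 0.562 -0.734 0.382
outer loop
vertex 2.354 -2.052 0.55
vertex 2.739 -1.449 1.142
vertex 1.053 -2.168 2.242
endloop
endfacet

endsolid


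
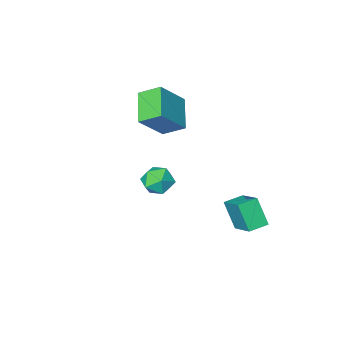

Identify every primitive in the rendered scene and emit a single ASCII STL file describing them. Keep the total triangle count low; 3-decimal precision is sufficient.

solid 
facet normal -0.694 -0.076 -0.716
outer loop
vertex -2.041 -4.193 1.07
vertex -2.733 -3.442 1.662
vertex -1.336 -2.895 0.249
endloop
endfacet
facet normal 0.587 -0.636 -0.501
outer loop
vertex -0.087 -2.758 1.538
vertex -2.041 -4.193 1.07
vertex -1.336 -2.895 0.249
endloop
endfacet
facet normal -0.694 -0.076 -0.716
outer loop
vertex -1.336 -2.895 0.249
vertex -2.733 -3.442 1.662
vertex -2.028 -2.144 0.841
endloop
endfacet
facet normal 0.417 0.768 -0.486
outer loop
vertex -2.028 -2.144 0.841
vertex -0.087 -2.758 1.538
vertex -1.336 -2.895 0.249
endloop
endfacet
facet normal -0.417 -0.768 0.486
outer loop
vertex -2.041 -4.193 1.07
vertex -1.484 -3.305 2.951
vertex -2.733 -3.442 1.662
endloop
endfacet
facet normal 0.587 -0.636 -0.501
outer loop
vertex -0.792 -4.056 2.359
vertex -2.041 -4.193 1.07
vertex -0.087 -2.758 1.538
endloop
endfacet
facet normal -0.417 -0.768 0.486
outer loop
vertex -0.792 -4.056 2.359
vertex -1.484 -3.305 2.951
vertex -2.041 -4.193 1.07
endloop
endfacet
facet normal -0.587 0.636 0.501
outer loop
vertex -2.733 -3.442 1.662
vertex -1.484 -3.305 2.951
vertex -2.028 -2.144 0.841
endloop
endfacet
facet normal 0.417 0.768 -0.486
outer loop
vertex -0.779 -2.007 2.13
vertex -0.087 -2.758 1.538
vertex -2.028 -2.144 0.841
endloop
endfacet
facet normal -0.587 0.636 0.501
outer loop
vertex -2.028 -2.144 0.841
vertex -1.484 -3.305 2.951
vertex -0.779 -2.007 2.13
endloop
endfacet
facet normal 0.694 0.076 0.716
outer loop
vertex -0.779 -2.007 2.13
vertex -0.792 -4.056 2.359
vertex -0.087 -2.758 1.538
endloop
endfacet
facet normal 0.694 0.076 0.716
outer loop
vertex -1.484 -3.305 2.951
vertex -0.792 -4.056 2.359
vertex -0.779 -2.007 2.13
endloop
endfacet
facet normal -0.402 0.659 0.636
outer loop
vertex 0.631 1.615 0.813
vertex 0.797 1.142 1.408
vertex 1.314 1.677 1.18
endloop
endfacet
facet normal -0.125 0.990 0.066
outer loop
vertex 0.631 1.615 0.813
vertex 1.314 1.677 1.18
vertex 1.284 1.725 0.404
endloop
endfacet
facet normal -0.447 0.731 -0.516
outer loop
vertex 0.631 1.615 0.813
vertex 1.284 1.725 0.404
vertex 0.748 1.22 0.153
endloop
endfacet
facet normal -0.921 0.241 -0.307
outer loop
vertex 0.631 1.615 0.813
vertex 0.748 1.22 0.153
vertex 0.447 0.86 0.773
endloop
endfacet
facet normal -0.893 0.196 0.405
outer loop
vertex 0.631 1.615 0.813
vertex 0.447 0.86 0.773
vertex 0.797 1.142 1.408
endloop
endfacet
facet normal 0.568 0.823 0.029
outer loop
vertex 1.284 1.725 0.404
vertex 1.314 1.677 1.18
vertex 1.853 1.32 0.747
endloop
endfacet
facet normal 0.121 0.288 0.950
outer loop
vertex 1.314 1.677 1.18
vertex 0.797 1.142 1.408
vertex 1.552 0.96 1.367
endloop
endfacet
facet normal -0.675 -0.460 0.577
outer loop
vertex 0.797 1.142 1.408
vertex 0.447 0.86 0.773
vertex 1.016 0.455 1.116
endloop
endfacet
facet normal -0.720 -0.389 -0.575
outer loop
vertex 0.447 0.86 0.773
vertex 0.748 1.22 0.153
vertex 0.986 0.503 0.34
endloop
endfacet
facet normal 0.048 0.404 -0.914
outer loop
vertex 0.748 1.22 0.153
vertex 1.284 1.725 0.404
vertex 1.503 1.038 0.112
endloop
endfacet
facet normal 0.921 -0.241 0.307
outer loop
vertex 1.669 0.565 0.707
vertex 1.853 1.32 0.747
vertex 1.552 0.96 1.367
endloop
endfacet
facet normal 0.447 -0.731 0.516
outer loop
vertex 1.669 0.565 0.707
vertex 1.552 0.96 1.367
vertex 1.016 0.455 1.116
endloop
endfacet
facet normal 0.125 -0.990 -0.066
outer loop
vertex 1.669 0.565 0.707
vertex 1.016 0.455 1.116
vertex 0.986 0.503 0.34
endloop
endfacet
facet normal 0.402 -0.659 -0.636
outer loop
vertex 1.669 0.565 0.707
vertex 0.986 0.503 0.34
vertex 1.503 1.038 0.112
endloop
endfacet
facet normal 0.893 -0.196 -0.405
outer loop
vertex 1.669 0.565 0.707
vertex 1.503 1.038 0.112
vertex 1.853 1.32 0.747
endloop
endfacet
facet normal 0.720 0.389 0.575
outer loop
vertex 1.552 0.96 1.367
vertex 1.853 1.32 0.747
vertex 1.314 1.677 1.18
endloop
endfacet
facet normal -0.048 -0.404 0.914
outer loop
vertex 1.016 0.455 1.116
vertex 1.552 0.96 1.367
vertex 0.797 1.142 1.408
endloop
endfacet
facet normal -0.568 -0.823 -0.029
outer loop
vertex 0.986 0.503 0.34
vertex 1.016 0.455 1.116
vertex 0.447 0.86 0.773
endloop
endfacet
facet normal -0.121 -0.288 -0.950
outer loop
vertex 1.503 1.038 0.112
vertex 0.986 0.503 0.34
vertex 0.748 1.22 0.153
endloop
endfacet
facet normal 0.675 0.460 -0.577
outer loop
vertex 1.853 1.32 0.747
vertex 1.503 1.038 0.112
vertex 1.284 1.725 0.404
endloop
endfacet
facet normal -0.992 0.039 0.121
outer loop
vertex -3.446 1.344 -1.933
vertex -3.569 2.077 -3.178
vertex -3.593 -0.001 -2.71
endloop
endfacet
facet normal 0.085 -0.505 0.859
outer loop
vertex -2.671 -0.037 -2.822
vertex -3.446 1.344 -1.933
vertex -3.593 -0.001 -2.71
endloop
endfacet
facet normal -0.992 0.039 0.121
outer loop
vertex -3.593 -0.001 -2.71
vertex -3.569 2.077 -3.178
vertex -3.716 0.732 -3.955
endloop
endfacet
facet normal -0.094 -0.862 -0.498
outer loop
vertex -3.716 0.732 -3.955
vertex -2.671 -0.037 -2.822
vertex -3.593 -0.001 -2.71
endloop
endfacet
facet normal 0.094 0.862 0.498
outer loop
vertex -3.446 1.344 -1.933
vertex -2.647 2.041 -3.29
vertex -3.569 2.077 -3.178
endloop
endfacet
facet normal 0.085 -0.505 0.859
outer loop
vertex -2.524 1.308 -2.045
vertex -3.446 1.344 -1.933
vertex -2.671 -0.037 -2.822
endloop
endfacet
facet normal 0.094 0.862 0.498
outer loop
vertex -2.524 1.308 -2.045
vertex -2.647 2.041 -3.29
vertex -3.446 1.344 -1.933
endloop
endfacet
facet normal -0.085 0.505 -0.859
outer loop
vertex -3.569 2.077 -3.178
vertex -2.647 2.041 -3.29
vertex -3.716 0.732 -3.955
endloop
endfacet
facet normal -0.094 -0.862 -0.498
outer loop
vertex -2.794 0.696 -4.067
vertex -2.671 -0.037 -2.822
vertex -3.716 0.732 -3.955
endloop
endfacet
facet normal -0.085 0.505 -0.859
outer loop
vertex -3.716 0.732 -3.955
vertex -2.647 2.041 -3.29
vertex -2.794 0.696 -4.067
endloop
endfacet
facet normal 0.992 -0.039 -0.121
outer loop
vertex -2.794 0.696 -4.067
vertex -2.524 1.308 -2.045
vertex -2.671 -0.037 -2.822
endloop
endfacet
facet normal 0.992 -0.039 -0.121
outer loop
vertex -2.647 2.041 -3.29
vertex -2.524 1.308 -2.045
vertex -2.794 0.696 -4.067
endloop
endfacet

endsolid


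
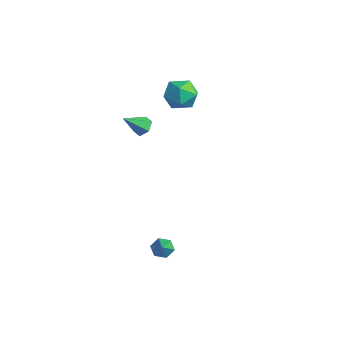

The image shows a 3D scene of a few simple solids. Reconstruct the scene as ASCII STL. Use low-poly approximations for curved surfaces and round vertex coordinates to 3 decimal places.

solid 
facet normal 0.028 0.763 -0.646
outer loop
vertex -0.818 -3.09 2.498
vertex -1.169 -2.706 2.936
vertex -0.49 -2.712 2.958
endloop
endfacet
facet normal 0.807 -0.582 -0.097
outer loop
vertex -0.818 -3.09 2.498
vertex -0.49 -2.712 2.958
vertex -1.211 -3.874 3.924
endloop
endfacet
facet normal 0.028 0.763 -0.646
outer loop
vertex -0.49 -2.712 2.958
vertex -1.169 -2.706 2.936
vertex -0.841 -2.328 3.396
endloop
endfacet
facet normal 0.789 0.021 0.614
outer loop
vertex -0.49 -2.712 2.958
vertex -0.841 -2.328 3.396
vertex -1.211 -3.874 3.924
endloop
endfacet
facet normal 0.027 0.763 -0.646
outer loop
vertex -0.841 -2.328 3.396
vertex -1.169 -2.706 2.936
vertex -1.521 -2.323 3.374
endloop
endfacet
facet normal -0.028 0.329 0.944
outer loop
vertex -0.841 -2.328 3.396
vertex -1.521 -2.323 3.374
vertex -1.211 -3.874 3.924
endloop
endfacet
facet normal 0.027 0.763 -0.646
outer loop
vertex -1.521 -2.323 3.374
vertex -1.169 -2.706 2.936
vertex -1.849 -2.701 2.914
endloop
endfacet
facet normal -0.827 0.034 0.562
outer loop
vertex -1.521 -2.323 3.374
vertex -1.849 -2.701 2.914
vertex -1.211 -3.874 3.924
endloop
endfacet
facet normal 0.027 0.763 -0.646
outer loop
vertex -1.849 -2.701 2.914
vertex -1.169 -2.706 2.936
vertex -1.497 -3.084 2.476
endloop
endfacet
facet normal -0.808 -0.570 -0.151
outer loop
vertex -1.849 -2.701 2.914
vertex -1.497 -3.084 2.476
vertex -1.211 -3.874 3.924
endloop
endfacet
facet normal 0.028 0.763 -0.646
outer loop
vertex -1.497 -3.084 2.476
vertex -1.169 -2.706 2.936
vertex -0.818 -3.09 2.498
endloop
endfacet
facet normal 0.008 -0.877 -0.480
outer loop
vertex -1.497 -3.084 2.476
vertex -0.818 -3.09 2.498
vertex -1.211 -3.874 3.924
endloop
endfacet
facet normal -0.668 0.378 -0.641
outer loop
vertex 2.79 -2.96 -4.43
vertex 2.402 -3.486 -4.336
vertex 2.335 -2.953 -3.952
endloop
endfacet
facet normal 0.488 0.746 0.453
outer loop
vertex 2.79 -2.96 -4.43
vertex 2.335 -2.953 -3.952
vertex 3.478 -4.094 -3.304
endloop
endfacet
facet normal -0.669 0.378 -0.641
outer loop
vertex 2.335 -2.953 -3.952
vertex 2.402 -3.486 -4.336
vertex 1.947 -3.479 -3.857
endloop
endfacet
facet normal -0.206 0.319 0.925
outer loop
vertex 2.335 -2.953 -3.952
vertex 1.947 -3.479 -3.857
vertex 3.478 -4.094 -3.304
endloop
endfacet
facet normal -0.668 0.378 -0.640
outer loop
vertex 1.947 -3.479 -3.857
vertex 2.402 -3.486 -4.336
vertex 2.014 -4.011 -4.241
endloop
endfacet
facet normal -0.471 -0.555 0.686
outer loop
vertex 1.947 -3.479 -3.857
vertex 2.014 -4.011 -4.241
vertex 3.478 -4.094 -3.304
endloop
endfacet
facet normal -0.668 0.378 -0.640
outer loop
vertex 2.014 -4.011 -4.241
vertex 2.402 -3.486 -4.336
vertex 2.468 -4.018 -4.719
endloop
endfacet
facet normal -0.041 -0.999 -0.024
outer loop
vertex 2.014 -4.011 -4.241
vertex 2.468 -4.018 -4.719
vertex 3.478 -4.094 -3.304
endloop
endfacet
facet normal -0.668 0.378 -0.640
outer loop
vertex 2.468 -4.018 -4.719
vertex 2.402 -3.486 -4.336
vertex 2.856 -3.493 -4.814
endloop
endfacet
facet normal 0.653 -0.572 -0.497
outer loop
vertex 2.468 -4.018 -4.719
vertex 2.856 -3.493 -4.814
vertex 3.478 -4.094 -3.304
endloop
endfacet
facet normal -0.668 0.379 -0.640
outer loop
vertex 2.856 -3.493 -4.814
vertex 2.402 -3.486 -4.336
vertex 2.79 -2.96 -4.43
endloop
endfacet
facet normal 0.918 0.300 -0.259
outer loop
vertex 2.856 -3.493 -4.814
vertex 2.79 -2.96 -4.43
vertex 3.478 -4.094 -3.304
endloop
endfacet
facet normal -0.639 0.291 0.712
outer loop
vertex -4.01 1.17 3.513
vertex -3.699 0.285 4.154
vertex -3.148 1.273 4.245
endloop
endfacet
facet normal -0.395 0.852 0.345
outer loop
vertex -4.01 1.17 3.513
vertex -3.148 1.273 4.245
vertex -3.07 1.729 3.208
endloop
endfacet
facet normal -0.560 0.754 -0.344
outer loop
vertex -4.01 1.17 3.513
vertex -3.07 1.729 3.208
vertex -3.573 1.022 2.476
endloop
endfacet
facet normal -0.906 0.133 -0.401
outer loop
vertex -4.01 1.17 3.513
vertex -3.573 1.022 2.476
vertex -3.962 0.13 3.06
endloop
endfacet
facet normal -0.956 -0.154 0.251
outer loop
vertex -4.01 1.17 3.513
vertex -3.962 0.13 3.06
vertex -3.699 0.285 4.154
endloop
endfacet
facet normal 0.316 0.860 0.402
outer loop
vertex -3.07 1.729 3.208
vertex -3.148 1.273 4.245
vertex -2.178 1.19 3.66
endloop
endfacet
facet normal -0.079 -0.048 0.996
outer loop
vertex -3.148 1.273 4.245
vertex -3.699 0.285 4.154
vertex -2.567 0.298 4.244
endloop
endfacet
facet normal -0.591 -0.767 0.251
outer loop
vertex -3.699 0.285 4.154
vertex -3.962 0.13 3.06
vertex -3.07 -0.409 3.512
endloop
endfacet
facet normal -0.511 -0.304 -0.804
outer loop
vertex -3.962 0.13 3.06
vertex -3.573 1.022 2.476
vertex -2.992 0.047 2.475
endloop
endfacet
facet normal 0.048 0.702 -0.711
outer loop
vertex -3.573 1.022 2.476
vertex -3.07 1.729 3.208
vertex -2.441 1.035 2.566
endloop
endfacet
facet normal 0.906 -0.133 0.401
outer loop
vertex -2.13 0.15 3.207
vertex -2.178 1.19 3.66
vertex -2.567 0.298 4.244
endloop
endfacet
facet normal 0.560 -0.754 0.344
outer loop
vertex -2.13 0.15 3.207
vertex -2.567 0.298 4.244
vertex -3.07 -0.409 3.512
endloop
endfacet
facet normal 0.395 -0.852 -0.345
outer loop
vertex -2.13 0.15 3.207
vertex -3.07 -0.409 3.512
vertex -2.992 0.047 2.475
endloop
endfacet
facet normal 0.639 -0.291 -0.712
outer loop
vertex -2.13 0.15 3.207
vertex -2.992 0.047 2.475
vertex -2.441 1.035 2.566
endloop
endfacet
facet normal 0.956 0.154 -0.251
outer loop
vertex -2.13 0.15 3.207
vertex -2.441 1.035 2.566
vertex -2.178 1.19 3.66
endloop
endfacet
facet normal 0.511 0.304 0.804
outer loop
vertex -2.567 0.298 4.244
vertex -2.178 1.19 3.66
vertex -3.148 1.273 4.245
endloop
endfacet
facet normal -0.048 -0.702 0.711
outer loop
vertex -3.07 -0.409 3.512
vertex -2.567 0.298 4.244
vertex -3.699 0.285 4.154
endloop
endfacet
facet normal -0.316 -0.860 -0.402
outer loop
vertex -2.992 0.047 2.475
vertex -3.07 -0.409 3.512
vertex -3.962 0.13 3.06
endloop
endfacet
facet normal 0.079 0.048 -0.996
outer loop
vertex -2.441 1.035 2.566
vertex -2.992 0.047 2.475
vertex -3.573 1.022 2.476
endloop
endfacet
facet normal 0.591 0.767 -0.251
outer loop
vertex -2.178 1.19 3.66
vertex -2.441 1.035 2.566
vertex -3.07 1.729 3.208
endloop
endfacet

endsolid


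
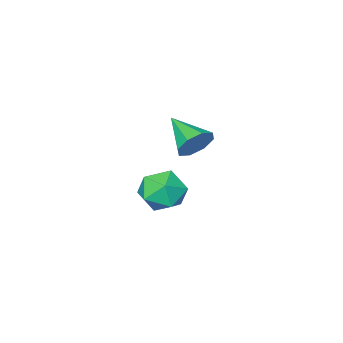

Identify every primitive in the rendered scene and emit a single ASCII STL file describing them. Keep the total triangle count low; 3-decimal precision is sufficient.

solid 
facet normal 0.024 0.965 0.260
outer loop
vertex 2.818 1.153 -0.233
vertex 2.127 1.049 0.216
vertex 2.871 0.936 0.567
endloop
endfacet
facet normal 0.683 0.715 0.149
outer loop
vertex 2.818 1.153 -0.233
vertex 2.871 0.936 0.567
vertex 3.368 0.578 0.006
endloop
endfacet
facet normal 0.715 0.468 -0.520
outer loop
vertex 2.818 1.153 -0.233
vertex 3.368 0.578 0.006
vertex 2.931 0.47 -0.692
endloop
endfacet
facet normal 0.076 0.565 -0.822
outer loop
vertex 2.818 1.153 -0.233
vertex 2.931 0.47 -0.692
vertex 2.164 0.761 -0.563
endloop
endfacet
facet normal -0.352 0.872 -0.339
outer loop
vertex 2.818 1.153 -0.233
vertex 2.164 0.761 -0.563
vertex 2.127 1.049 0.216
endloop
endfacet
facet normal 0.788 0.166 0.592
outer loop
vertex 3.368 0.578 0.006
vertex 2.871 0.936 0.567
vertex 3.016 0.119 0.603
endloop
endfacet
facet normal -0.278 0.571 0.773
outer loop
vertex 2.871 0.936 0.567
vertex 2.127 1.049 0.216
vertex 2.249 0.41 0.732
endloop
endfacet
facet normal -0.885 0.421 -0.198
outer loop
vertex 2.127 1.049 0.216
vertex 2.164 0.761 -0.563
vertex 1.812 0.302 0.034
endloop
endfacet
facet normal -0.194 -0.078 -0.978
outer loop
vertex 2.164 0.761 -0.563
vertex 2.931 0.47 -0.692
vertex 2.309 -0.056 -0.527
endloop
endfacet
facet normal 0.840 -0.235 -0.489
outer loop
vertex 2.931 0.47 -0.692
vertex 3.368 0.578 0.006
vertex 3.053 -0.169 -0.176
endloop
endfacet
facet normal -0.076 -0.565 0.822
outer loop
vertex 2.362 -0.273 0.273
vertex 3.016 0.119 0.603
vertex 2.249 0.41 0.732
endloop
endfacet
facet normal -0.715 -0.468 0.520
outer loop
vertex 2.362 -0.273 0.273
vertex 2.249 0.41 0.732
vertex 1.812 0.302 0.034
endloop
endfacet
facet normal -0.683 -0.715 -0.149
outer loop
vertex 2.362 -0.273 0.273
vertex 1.812 0.302 0.034
vertex 2.309 -0.056 -0.527
endloop
endfacet
facet normal -0.024 -0.965 -0.260
outer loop
vertex 2.362 -0.273 0.273
vertex 2.309 -0.056 -0.527
vertex 3.053 -0.169 -0.176
endloop
endfacet
facet normal 0.352 -0.872 0.339
outer loop
vertex 2.362 -0.273 0.273
vertex 3.053 -0.169 -0.176
vertex 3.016 0.119 0.603
endloop
endfacet
facet normal 0.194 0.078 0.978
outer loop
vertex 2.249 0.41 0.732
vertex 3.016 0.119 0.603
vertex 2.871 0.936 0.567
endloop
endfacet
facet normal -0.840 0.235 0.489
outer loop
vertex 1.812 0.302 0.034
vertex 2.249 0.41 0.732
vertex 2.127 1.049 0.216
endloop
endfacet
facet normal -0.788 -0.166 -0.592
outer loop
vertex 2.309 -0.056 -0.527
vertex 1.812 0.302 0.034
vertex 2.164 0.761 -0.563
endloop
endfacet
facet normal 0.278 -0.571 -0.773
outer loop
vertex 3.053 -0.169 -0.176
vertex 2.309 -0.056 -0.527
vertex 2.931 0.47 -0.692
endloop
endfacet
facet normal 0.885 -0.421 0.198
outer loop
vertex 3.016 0.119 0.603
vertex 3.053 -0.169 -0.176
vertex 3.368 0.578 0.006
endloop
endfacet
facet normal 0.021 0.901 -0.433
outer loop
vertex 3.921 2.908 3.102
vertex 3.493 3.104 3.49
vertex 4.103 3.091 3.492
endloop
endfacet
facet normal 0.831 -0.539 -0.135
outer loop
vertex 3.921 2.908 3.102
vertex 4.103 3.091 3.492
vertex 3.467 1.976 4.03
endloop
endfacet
facet normal 0.021 0.902 -0.432
outer loop
vertex 4.103 3.091 3.492
vertex 3.493 3.104 3.49
vertex 3.927 3.281 3.88
endloop
endfacet
facet normal 0.836 -0.238 0.495
outer loop
vertex 4.103 3.091 3.492
vertex 3.927 3.281 3.88
vertex 3.467 1.976 4.03
endloop
endfacet
facet normal 0.020 0.902 -0.431
outer loop
vertex 3.927 3.281 3.88
vertex 3.493 3.104 3.49
vertex 3.497 3.367 4.04
endloop
endfacet
facet normal 0.346 -0.014 0.938
outer loop
vertex 3.927 3.281 3.88
vertex 3.497 3.367 4.04
vertex 3.467 1.976 4.03
endloop
endfacet
facet normal 0.020 0.902 -0.431
outer loop
vertex 3.497 3.367 4.04
vertex 3.493 3.104 3.49
vertex 3.064 3.299 3.878
endloop
endfacet
facet normal -0.351 0.001 0.937
outer loop
vertex 3.497 3.367 4.04
vertex 3.064 3.299 3.878
vertex 3.467 1.976 4.03
endloop
endfacet
facet normal 0.021 0.902 -0.431
outer loop
vertex 3.064 3.299 3.878
vertex 3.493 3.104 3.49
vertex 2.883 3.117 3.488
endloop
endfacet
facet normal -0.849 -0.202 0.488
outer loop
vertex 3.064 3.299 3.878
vertex 2.883 3.117 3.488
vertex 3.467 1.976 4.03
endloop
endfacet
facet normal 0.021 0.901 -0.434
outer loop
vertex 2.883 3.117 3.488
vertex 3.493 3.104 3.49
vertex 3.059 2.926 3.1
endloop
endfacet
facet normal -0.853 -0.503 -0.139
outer loop
vertex 2.883 3.117 3.488
vertex 3.059 2.926 3.1
vertex 3.467 1.976 4.03
endloop
endfacet
facet normal 0.019 0.901 -0.433
outer loop
vertex 3.059 2.926 3.1
vertex 3.493 3.104 3.49
vertex 3.489 2.84 2.94
endloop
endfacet
facet normal -0.362 -0.727 -0.583
outer loop
vertex 3.059 2.926 3.1
vertex 3.489 2.84 2.94
vertex 3.467 1.976 4.03
endloop
endfacet
facet normal 0.020 0.901 -0.433
outer loop
vertex 3.489 2.84 2.94
vertex 3.493 3.104 3.49
vertex 3.921 2.908 3.102
endloop
endfacet
facet normal 0.335 -0.742 -0.581
outer loop
vertex 3.489 2.84 2.94
vertex 3.921 2.908 3.102
vertex 3.467 1.976 4.03
endloop
endfacet

endsolid


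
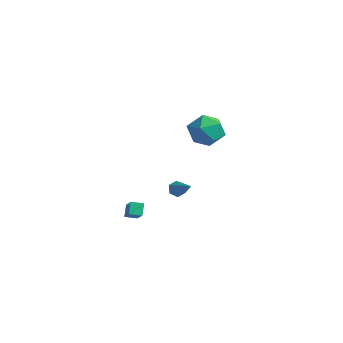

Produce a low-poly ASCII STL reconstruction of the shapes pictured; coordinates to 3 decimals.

solid 
facet normal -0.804 0.167 -0.571
outer loop
vertex -2.084 3.429 -4.953
vertex -2.39 3.661 -4.454
vertex -2.05 4.044 -4.821
endloop
endfacet
facet normal 0.788 0.087 -0.610
outer loop
vertex -2.084 3.429 -4.953
vertex -2.05 4.044 -4.821
vertex -0.83 3.339 -3.346
endloop
endfacet
facet normal -0.804 0.167 -0.571
outer loop
vertex -2.05 4.044 -4.821
vertex -2.39 3.661 -4.454
vertex -2.356 4.276 -4.322
endloop
endfacet
facet normal 0.547 0.835 -0.053
outer loop
vertex -2.05 4.044 -4.821
vertex -2.356 4.276 -4.322
vertex -0.83 3.339 -3.346
endloop
endfacet
facet normal -0.804 0.167 -0.571
outer loop
vertex -2.356 4.276 -4.322
vertex -2.39 3.661 -4.454
vertex -2.696 3.894 -3.955
endloop
endfacet
facet normal -0.023 0.703 0.711
outer loop
vertex -2.356 4.276 -4.322
vertex -2.696 3.894 -3.955
vertex -0.83 3.339 -3.346
endloop
endfacet
facet normal -0.804 0.166 -0.571
outer loop
vertex -2.696 3.894 -3.955
vertex -2.39 3.661 -4.454
vertex -2.73 3.279 -4.086
endloop
endfacet
facet normal -0.352 -0.176 0.919
outer loop
vertex -2.696 3.894 -3.955
vertex -2.73 3.279 -4.086
vertex -0.83 3.339 -3.346
endloop
endfacet
facet normal -0.804 0.166 -0.571
outer loop
vertex -2.73 3.279 -4.086
vertex -2.39 3.661 -4.454
vertex -2.424 3.046 -4.585
endloop
endfacet
facet normal -0.112 -0.925 0.363
outer loop
vertex -2.73 3.279 -4.086
vertex -2.424 3.046 -4.585
vertex -0.83 3.339 -3.346
endloop
endfacet
facet normal -0.804 0.166 -0.570
outer loop
vertex -2.424 3.046 -4.585
vertex -2.39 3.661 -4.454
vertex -2.084 3.429 -4.953
endloop
endfacet
facet normal 0.458 -0.793 -0.402
outer loop
vertex -2.424 3.046 -4.585
vertex -2.084 3.429 -4.953
vertex -0.83 3.339 -3.346
endloop
endfacet
facet normal -0.525 0.544 0.655
outer loop
vertex 2.404 2.391 4.363
vertex 1.378 1.727 4.093
vertex 2.14 1.355 5.013
endloop
endfacet
facet normal 0.160 0.495 0.854
outer loop
vertex 2.404 2.391 4.363
vertex 2.14 1.355 5.013
vertex 3.317 1.588 4.658
endloop
endfacet
facet normal 0.562 0.759 0.328
outer loop
vertex 2.404 2.391 4.363
vertex 3.317 1.588 4.658
vertex 3.282 2.106 3.519
endloop
endfacet
facet normal 0.126 0.972 -0.197
outer loop
vertex 2.404 2.391 4.363
vertex 3.282 2.106 3.519
vertex 2.084 2.191 3.17
endloop
endfacet
facet normal -0.544 0.839 0.005
outer loop
vertex 2.404 2.391 4.363
vertex 2.084 2.191 3.17
vertex 1.378 1.727 4.093
endloop
endfacet
facet normal 0.319 -0.197 0.927
outer loop
vertex 3.317 1.588 4.658
vertex 2.14 1.355 5.013
vertex 2.856 0.429 4.57
endloop
endfacet
facet normal -0.788 -0.118 0.605
outer loop
vertex 2.14 1.355 5.013
vertex 1.378 1.727 4.093
vertex 1.658 0.514 4.221
endloop
endfacet
facet normal -0.820 0.360 -0.446
outer loop
vertex 1.378 1.727 4.093
vertex 2.084 2.191 3.17
vertex 1.623 1.032 3.082
endloop
endfacet
facet normal 0.266 0.576 -0.773
outer loop
vertex 2.084 2.191 3.17
vertex 3.282 2.106 3.519
vertex 2.8 1.265 2.727
endloop
endfacet
facet normal 0.970 0.232 0.076
outer loop
vertex 3.282 2.106 3.519
vertex 3.317 1.588 4.658
vertex 3.562 0.893 3.647
endloop
endfacet
facet normal -0.126 -0.972 0.197
outer loop
vertex 2.536 0.229 3.377
vertex 2.856 0.429 4.57
vertex 1.658 0.514 4.221
endloop
endfacet
facet normal -0.562 -0.759 -0.328
outer loop
vertex 2.536 0.229 3.377
vertex 1.658 0.514 4.221
vertex 1.623 1.032 3.082
endloop
endfacet
facet normal -0.160 -0.495 -0.854
outer loop
vertex 2.536 0.229 3.377
vertex 1.623 1.032 3.082
vertex 2.8 1.265 2.727
endloop
endfacet
facet normal 0.525 -0.544 -0.655
outer loop
vertex 2.536 0.229 3.377
vertex 2.8 1.265 2.727
vertex 3.562 0.893 3.647
endloop
endfacet
facet normal 0.544 -0.839 -0.005
outer loop
vertex 2.536 0.229 3.377
vertex 3.562 0.893 3.647
vertex 2.856 0.429 4.57
endloop
endfacet
facet normal -0.266 -0.576 0.773
outer loop
vertex 1.658 0.514 4.221
vertex 2.856 0.429 4.57
vertex 2.14 1.355 5.013
endloop
endfacet
facet normal -0.970 -0.232 -0.076
outer loop
vertex 1.623 1.032 3.082
vertex 1.658 0.514 4.221
vertex 1.378 1.727 4.093
endloop
endfacet
facet normal -0.319 0.197 -0.927
outer loop
vertex 2.8 1.265 2.727
vertex 1.623 1.032 3.082
vertex 2.084 2.191 3.17
endloop
endfacet
facet normal 0.788 0.118 -0.605
outer loop
vertex 3.562 0.893 3.647
vertex 2.8 1.265 2.727
vertex 3.282 2.106 3.519
endloop
endfacet
facet normal 0.820 -0.360 0.446
outer loop
vertex 2.856 0.429 4.57
vertex 3.562 0.893 3.647
vertex 3.317 1.588 4.658
endloop
endfacet
facet normal -0.627 -0.749 0.214
outer loop
vertex -0.041 -2.551 -2.783
vertex -0.405 -2.055 -2.113
vertex -1.116 -1.945 -3.816
endloop
endfacet
facet normal 0.401 -0.545 -0.737
outer loop
vertex -0.615 -1.345 -3.987
vertex -0.041 -2.551 -2.783
vertex -1.116 -1.945 -3.816
endloop
endfacet
facet normal -0.627 -0.749 0.213
outer loop
vertex -1.116 -1.945 -3.816
vertex -0.405 -2.055 -2.113
vertex -1.481 -1.449 -3.146
endloop
endfacet
facet normal -0.669 0.375 -0.642
outer loop
vertex -1.481 -1.449 -3.146
vertex -0.615 -1.345 -3.987
vertex -1.116 -1.945 -3.816
endloop
endfacet
facet normal 0.669 -0.376 0.641
outer loop
vertex -0.041 -2.551 -2.783
vertex 0.096 -1.455 -2.284
vertex -0.405 -2.055 -2.113
endloop
endfacet
facet normal 0.400 -0.545 -0.737
outer loop
vertex 0.461 -1.951 -2.954
vertex -0.041 -2.551 -2.783
vertex -0.615 -1.345 -3.987
endloop
endfacet
facet normal 0.668 -0.376 0.642
outer loop
vertex 0.461 -1.951 -2.954
vertex 0.096 -1.455 -2.284
vertex -0.041 -2.551 -2.783
endloop
endfacet
facet normal -0.401 0.545 0.737
outer loop
vertex -0.405 -2.055 -2.113
vertex 0.096 -1.455 -2.284
vertex -1.481 -1.449 -3.146
endloop
endfacet
facet normal -0.668 0.376 -0.642
outer loop
vertex -0.979 -0.849 -3.317
vertex -0.615 -1.345 -3.987
vertex -1.481 -1.449 -3.146
endloop
endfacet
facet normal -0.401 0.545 0.737
outer loop
vertex -1.481 -1.449 -3.146
vertex 0.096 -1.455 -2.284
vertex -0.979 -0.849 -3.317
endloop
endfacet
facet normal 0.627 0.749 -0.214
outer loop
vertex -0.979 -0.849 -3.317
vertex 0.461 -1.951 -2.954
vertex -0.615 -1.345 -3.987
endloop
endfacet
facet normal 0.627 0.749 -0.213
outer loop
vertex 0.096 -1.455 -2.284
vertex 0.461 -1.951 -2.954
vertex -0.979 -0.849 -3.317
endloop
endfacet

endsolid


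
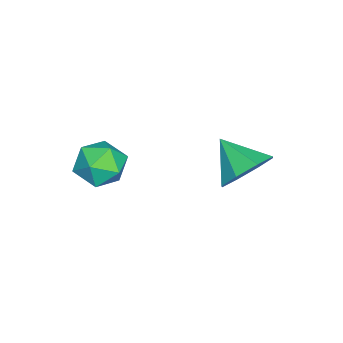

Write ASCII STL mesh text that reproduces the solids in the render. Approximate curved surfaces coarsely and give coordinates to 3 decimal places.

solid 
facet normal 0.399 0.722 -0.565
outer loop
vertex -1.871 -0.317 -2.743
vertex -2.53 0.125 -2.644
vertex -1.837 0.048 -2.253
endloop
endfacet
facet normal 0.553 -0.686 0.473
outer loop
vertex -1.871 -0.317 -2.743
vertex -1.837 0.048 -2.253
vertex -2.99 -0.705 -1.996
endloop
endfacet
facet normal 0.399 0.723 -0.565
outer loop
vertex -1.837 0.048 -2.253
vertex -2.53 0.125 -2.644
vertex -2.209 0.458 -1.991
endloop
endfacet
facet normal 0.361 -0.247 0.899
outer loop
vertex -1.837 0.048 -2.253
vertex -2.209 0.458 -1.991
vertex -2.99 -0.705 -1.996
endloop
endfacet
facet normal 0.400 0.722 -0.565
outer loop
vertex -2.209 0.458 -1.991
vertex -2.53 0.125 -2.644
vertex -2.769 0.673 -2.113
endloop
endfacet
facet normal -0.171 0.111 0.979
outer loop
vertex -2.209 0.458 -1.991
vertex -2.769 0.673 -2.113
vertex -2.99 -0.705 -1.996
endloop
endfacet
facet normal 0.400 0.722 -0.565
outer loop
vertex -2.769 0.673 -2.113
vertex -2.53 0.125 -2.644
vertex -3.189 0.568 -2.545
endloop
endfacet
facet normal -0.727 0.173 0.665
outer loop
vertex -2.769 0.673 -2.113
vertex -3.189 0.568 -2.545
vertex -2.99 -0.705 -1.996
endloop
endfacet
facet normal 0.400 0.722 -0.564
outer loop
vertex -3.189 0.568 -2.545
vertex -2.53 0.125 -2.644
vertex -3.223 0.203 -3.036
endloop
endfacet
facet normal -0.986 -0.094 0.138
outer loop
vertex -3.189 0.568 -2.545
vertex -3.223 0.203 -3.036
vertex -2.99 -0.705 -1.996
endloop
endfacet
facet normal 0.400 0.722 -0.564
outer loop
vertex -3.223 0.203 -3.036
vertex -2.53 0.125 -2.644
vertex -2.851 -0.207 -3.297
endloop
endfacet
facet normal -0.793 -0.535 -0.290
outer loop
vertex -3.223 0.203 -3.036
vertex -2.851 -0.207 -3.297
vertex -2.99 -0.705 -1.996
endloop
endfacet
facet normal 0.399 0.723 -0.564
outer loop
vertex -2.851 -0.207 -3.297
vertex -2.53 0.125 -2.644
vertex -2.291 -0.422 -3.176
endloop
endfacet
facet normal -0.262 -0.891 -0.369
outer loop
vertex -2.851 -0.207 -3.297
vertex -2.291 -0.422 -3.176
vertex -2.99 -0.705 -1.996
endloop
endfacet
facet normal 0.400 0.723 -0.563
outer loop
vertex -2.291 -0.422 -3.176
vertex -2.53 0.125 -2.644
vertex -1.871 -0.317 -2.743
endloop
endfacet
facet normal 0.295 -0.954 -0.054
outer loop
vertex -2.291 -0.422 -3.176
vertex -1.871 -0.317 -2.743
vertex -2.99 -0.705 -1.996
endloop
endfacet
facet normal -0.604 0.643 -0.470
outer loop
vertex -0.066 -2.208 -1.48
vertex -0.61 -2.615 -1.338
vertex -0.425 -2.116 -0.893
endloop
endfacet
facet normal -0.047 0.982 -0.183
outer loop
vertex -0.066 -2.208 -1.48
vertex -0.425 -2.116 -0.893
vertex 0.268 -2.081 -0.885
endloop
endfacet
facet normal 0.549 0.700 -0.457
outer loop
vertex -0.066 -2.208 -1.48
vertex 0.268 -2.081 -0.885
vertex 0.512 -2.56 -1.325
endloop
endfacet
facet normal 0.359 0.186 -0.915
outer loop
vertex -0.066 -2.208 -1.48
vertex 0.512 -2.56 -1.325
vertex -0.031 -2.89 -1.605
endloop
endfacet
facet normal -0.354 0.151 -0.923
outer loop
vertex -0.066 -2.208 -1.48
vertex -0.031 -2.89 -1.605
vertex -0.61 -2.615 -1.338
endloop
endfacet
facet normal -0.049 0.854 0.518
outer loop
vertex 0.268 -2.081 -0.885
vertex -0.425 -2.116 -0.893
vertex -0.069 -2.41 -0.375
endloop
endfacet
facet normal -0.951 0.305 0.053
outer loop
vertex -0.425 -2.116 -0.893
vertex -0.61 -2.615 -1.338
vertex -0.612 -2.74 -0.655
endloop
endfacet
facet normal -0.546 -0.492 -0.678
outer loop
vertex -0.61 -2.615 -1.338
vertex -0.031 -2.89 -1.605
vertex -0.368 -3.219 -1.095
endloop
endfacet
facet normal 0.607 -0.435 -0.665
outer loop
vertex -0.031 -2.89 -1.605
vertex 0.512 -2.56 -1.325
vertex 0.325 -3.184 -1.087
endloop
endfacet
facet normal 0.915 0.397 0.075
outer loop
vertex 0.512 -2.56 -1.325
vertex 0.268 -2.081 -0.885
vertex 0.51 -2.685 -0.642
endloop
endfacet
facet normal -0.359 -0.186 0.915
outer loop
vertex -0.034 -3.092 -0.5
vertex -0.069 -2.41 -0.375
vertex -0.612 -2.74 -0.655
endloop
endfacet
facet normal -0.549 -0.700 0.457
outer loop
vertex -0.034 -3.092 -0.5
vertex -0.612 -2.74 -0.655
vertex -0.368 -3.219 -1.095
endloop
endfacet
facet normal 0.047 -0.982 0.183
outer loop
vertex -0.034 -3.092 -0.5
vertex -0.368 -3.219 -1.095
vertex 0.325 -3.184 -1.087
endloop
endfacet
facet normal 0.604 -0.643 0.470
outer loop
vertex -0.034 -3.092 -0.5
vertex 0.325 -3.184 -1.087
vertex 0.51 -2.685 -0.642
endloop
endfacet
facet normal 0.354 -0.151 0.923
outer loop
vertex -0.034 -3.092 -0.5
vertex 0.51 -2.685 -0.642
vertex -0.069 -2.41 -0.375
endloop
endfacet
facet normal -0.607 0.435 0.665
outer loop
vertex -0.612 -2.74 -0.655
vertex -0.069 -2.41 -0.375
vertex -0.425 -2.116 -0.893
endloop
endfacet
facet normal -0.915 -0.397 -0.075
outer loop
vertex -0.368 -3.219 -1.095
vertex -0.612 -2.74 -0.655
vertex -0.61 -2.615 -1.338
endloop
endfacet
facet normal 0.049 -0.854 -0.518
outer loop
vertex 0.325 -3.184 -1.087
vertex -0.368 -3.219 -1.095
vertex -0.031 -2.89 -1.605
endloop
endfacet
facet normal 0.951 -0.305 -0.053
outer loop
vertex 0.51 -2.685 -0.642
vertex 0.325 -3.184 -1.087
vertex 0.512 -2.56 -1.325
endloop
endfacet
facet normal 0.546 0.492 0.678
outer loop
vertex -0.069 -2.41 -0.375
vertex 0.51 -2.685 -0.642
vertex 0.268 -2.081 -0.885
endloop
endfacet

endsolid


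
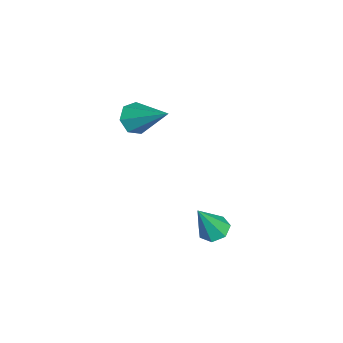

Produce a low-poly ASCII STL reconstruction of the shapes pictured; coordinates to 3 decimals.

solid 
facet normal -0.332 0.325 -0.885
outer loop
vertex -1.002 2.269 -4.282
vertex -1.398 1.873 -4.279
vertex -1.425 2.395 -4.077
endloop
endfacet
facet normal 0.454 0.757 0.471
outer loop
vertex -1.002 2.269 -4.282
vertex -1.425 2.395 -4.077
vertex -0.902 1.387 -2.961
endloop
endfacet
facet normal -0.333 0.325 -0.885
outer loop
vertex -1.425 2.395 -4.077
vertex -1.398 1.873 -4.279
vertex -1.827 2.127 -4.024
endloop
endfacet
facet normal -0.321 0.623 0.713
outer loop
vertex -1.425 2.395 -4.077
vertex -1.827 2.127 -4.024
vertex -0.902 1.387 -2.961
endloop
endfacet
facet normal -0.333 0.325 -0.885
outer loop
vertex -1.827 2.127 -4.024
vertex -1.398 1.873 -4.279
vertex -1.906 1.668 -4.163
endloop
endfacet
facet normal -0.773 -0.058 0.632
outer loop
vertex -1.827 2.127 -4.024
vertex -1.906 1.668 -4.163
vertex -0.902 1.387 -2.961
endloop
endfacet
facet normal -0.334 0.327 -0.884
outer loop
vertex -1.906 1.668 -4.163
vertex -1.398 1.873 -4.279
vertex -1.603 1.364 -4.39
endloop
endfacet
facet normal -0.562 -0.775 0.288
outer loop
vertex -1.906 1.668 -4.163
vertex -1.603 1.364 -4.39
vertex -0.902 1.387 -2.961
endloop
endfacet
facet normal -0.333 0.327 -0.885
outer loop
vertex -1.603 1.364 -4.39
vertex -1.398 1.873 -4.279
vertex -1.145 1.443 -4.533
endloop
endfacet
facet normal 0.152 -0.987 -0.059
outer loop
vertex -1.603 1.364 -4.39
vertex -1.145 1.443 -4.533
vertex -0.902 1.387 -2.961
endloop
endfacet
facet normal -0.333 0.326 -0.885
outer loop
vertex -1.145 1.443 -4.533
vertex -1.398 1.873 -4.279
vertex -0.878 1.846 -4.485
endloop
endfacet
facet normal 0.833 -0.534 -0.148
outer loop
vertex -1.145 1.443 -4.533
vertex -0.878 1.846 -4.485
vertex -0.902 1.387 -2.961
endloop
endfacet
facet normal -0.333 0.327 -0.884
outer loop
vertex -0.878 1.846 -4.485
vertex -1.398 1.873 -4.279
vertex -1.002 2.269 -4.282
endloop
endfacet
facet normal 0.967 0.241 0.088
outer loop
vertex -0.878 1.846 -4.485
vertex -1.002 2.269 -4.282
vertex -0.902 1.387 -2.961
endloop
endfacet
facet normal -0.473 -0.684 -0.555
outer loop
vertex -2.514 -0.555 -0.681
vertex -2.794 -0.781 -0.164
vertex -2.994 -0.327 -0.553
endloop
endfacet
facet normal 0.220 0.787 -0.576
outer loop
vertex -2.514 -0.555 -0.681
vertex -2.994 -0.327 -0.553
vertex -2.006 0.361 0.764
endloop
endfacet
facet normal -0.471 -0.684 -0.556
outer loop
vertex -2.994 -0.327 -0.553
vertex -2.794 -0.781 -0.164
vertex -3.324 -0.442 -0.132
endloop
endfacet
facet normal -0.457 0.882 -0.118
outer loop
vertex -2.994 -0.327 -0.553
vertex -3.324 -0.442 -0.132
vertex -2.006 0.361 0.764
endloop
endfacet
facet normal -0.471 -0.685 -0.556
outer loop
vertex -3.324 -0.442 -0.132
vertex -2.794 -0.781 -0.164
vertex -3.255 -0.812 0.265
endloop
endfacet
facet normal -0.674 0.478 0.563
outer loop
vertex -3.324 -0.442 -0.132
vertex -3.255 -0.812 0.265
vertex -2.006 0.361 0.764
endloop
endfacet
facet normal -0.472 -0.683 -0.557
outer loop
vertex -3.255 -0.812 0.265
vertex -2.794 -0.781 -0.164
vertex -2.839 -1.159 0.338
endloop
endfacet
facet normal -0.268 -0.121 0.956
outer loop
vertex -3.255 -0.812 0.265
vertex -2.839 -1.159 0.338
vertex -2.006 0.361 0.764
endloop
endfacet
facet normal -0.471 -0.684 -0.557
outer loop
vertex -2.839 -1.159 0.338
vertex -2.794 -0.781 -0.164
vertex -2.389 -1.221 0.034
endloop
endfacet
facet normal 0.452 -0.462 0.763
outer loop
vertex -2.839 -1.159 0.338
vertex -2.389 -1.221 0.034
vertex -2.006 0.361 0.764
endloop
endfacet
facet normal -0.473 -0.685 -0.554
outer loop
vertex -2.389 -1.221 0.034
vertex -2.794 -0.781 -0.164
vertex -2.245 -0.953 -0.42
endloop
endfacet
facet normal 0.948 -0.290 0.130
outer loop
vertex -2.389 -1.221 0.034
vertex -2.245 -0.953 -0.42
vertex -2.006 0.361 0.764
endloop
endfacet
facet normal -0.473 -0.684 -0.555
outer loop
vertex -2.245 -0.953 -0.42
vertex -2.794 -0.781 -0.164
vertex -2.514 -0.555 -0.681
endloop
endfacet
facet normal 0.844 0.266 -0.465
outer loop
vertex -2.245 -0.953 -0.42
vertex -2.514 -0.555 -0.681
vertex -2.006 0.361 0.764
endloop
endfacet

endsolid


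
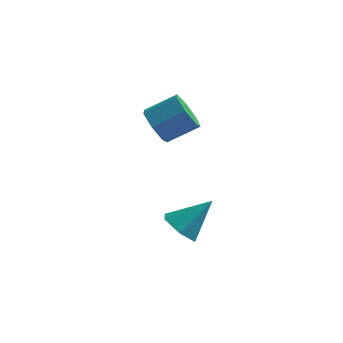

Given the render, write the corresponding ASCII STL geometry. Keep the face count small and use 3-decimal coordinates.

solid 
facet normal -0.802 -0.339 -0.492
outer loop
vertex -3.715 -1.544 -1.296
vertex -4.197 -1.396 -0.612
vertex -4.021 -0.874 -1.259
endloop
endfacet
facet normal 0.430 0.244 -0.869
outer loop
vertex -3.715 -1.544 -1.296
vertex -4.021 -0.874 -1.259
vertex -2.6 -1.072 -0.612
endloop
endfacet
facet normal 0.430 0.244 -0.869
outer loop
vertex -2.6 -1.072 -0.612
vertex -4.021 -0.874 -1.259
vertex -2.906 -0.402 -0.575
endloop
endfacet
facet normal 0.802 0.339 0.493
outer loop
vertex -2.6 -1.072 -0.612
vertex -2.906 -0.402 -0.575
vertex -3.083 -0.924 0.072
endloop
endfacet
facet normal -0.802 -0.340 -0.492
outer loop
vertex -4.021 -0.874 -1.259
vertex -4.197 -1.396 -0.612
vertex -4.46 -0.597 -0.735
endloop
endfacet
facet normal -0.056 0.862 -0.503
outer loop
vertex -4.021 -0.874 -1.259
vertex -4.46 -0.597 -0.735
vertex -2.906 -0.402 -0.575
endloop
endfacet
facet normal -0.056 0.862 -0.503
outer loop
vertex -2.906 -0.402 -0.575
vertex -4.46 -0.597 -0.735
vertex -3.345 -0.125 -0.051
endloop
endfacet
facet normal 0.802 0.339 0.493
outer loop
vertex -2.906 -0.402 -0.575
vertex -3.345 -0.125 -0.051
vertex -3.083 -0.924 0.072
endloop
endfacet
facet normal -0.802 -0.340 -0.492
outer loop
vertex -4.46 -0.597 -0.735
vertex -4.197 -1.396 -0.612
vertex -4.701 -0.921 -0.118
endloop
endfacet
facet normal -0.500 0.832 0.241
outer loop
vertex -4.46 -0.597 -0.735
vertex -4.701 -0.921 -0.118
vertex -3.345 -0.125 -0.051
endloop
endfacet
facet normal -0.500 0.832 0.242
outer loop
vertex -3.345 -0.125 -0.051
vertex -4.701 -0.921 -0.118
vertex -3.587 -0.45 0.566
endloop
endfacet
facet normal 0.802 0.339 0.493
outer loop
vertex -3.345 -0.125 -0.051
vertex -3.587 -0.45 0.566
vertex -3.083 -0.924 0.072
endloop
endfacet
facet normal -0.802 -0.339 -0.492
outer loop
vertex -4.701 -0.921 -0.118
vertex -4.197 -1.396 -0.612
vertex -4.563 -1.603 0.127
endloop
endfacet
facet normal -0.568 0.174 0.805
outer loop
vertex -4.701 -0.921 -0.118
vertex -4.563 -1.603 0.127
vertex -3.587 -0.45 0.566
endloop
endfacet
facet normal -0.568 0.174 0.805
outer loop
vertex -3.587 -0.45 0.566
vertex -4.563 -1.603 0.127
vertex -3.449 -1.132 0.811
endloop
endfacet
facet normal 0.802 0.339 0.492
outer loop
vertex -3.587 -0.45 0.566
vertex -3.449 -1.132 0.811
vertex -3.083 -0.924 0.072
endloop
endfacet
facet normal -0.801 -0.340 -0.492
outer loop
vertex -4.563 -1.603 0.127
vertex -4.197 -1.396 -0.612
vertex -4.149 -2.129 -0.184
endloop
endfacet
facet normal -0.208 -0.614 0.761
outer loop
vertex -4.563 -1.603 0.127
vertex -4.149 -2.129 -0.184
vertex -3.449 -1.132 0.811
endloop
endfacet
facet normal -0.207 -0.614 0.761
outer loop
vertex -3.449 -1.132 0.811
vertex -4.149 -2.129 -0.184
vertex -3.035 -1.657 0.5
endloop
endfacet
facet normal 0.801 0.340 0.492
outer loop
vertex -3.449 -1.132 0.811
vertex -3.035 -1.657 0.5
vertex -3.083 -0.924 0.072
endloop
endfacet
facet normal -0.802 -0.339 -0.491
outer loop
vertex -4.149 -2.129 -0.184
vertex -4.197 -1.396 -0.612
vertex -3.772 -2.102 -0.818
endloop
endfacet
facet normal 0.310 -0.940 0.144
outer loop
vertex -4.149 -2.129 -0.184
vertex -3.772 -2.102 -0.818
vertex -3.035 -1.657 0.5
endloop
endfacet
facet normal 0.309 -0.940 0.145
outer loop
vertex -3.035 -1.657 0.5
vertex -3.772 -2.102 -0.818
vertex -2.658 -1.631 -0.134
endloop
endfacet
facet normal 0.802 0.339 0.491
outer loop
vertex -3.035 -1.657 0.5
vertex -2.658 -1.631 -0.134
vertex -3.083 -0.924 0.072
endloop
endfacet
facet normal -0.802 -0.339 -0.492
outer loop
vertex -3.772 -2.102 -0.818
vertex -4.197 -1.396 -0.612
vertex -3.715 -1.544 -1.296
endloop
endfacet
facet normal 0.593 -0.558 -0.581
outer loop
vertex -3.772 -2.102 -0.818
vertex -3.715 -1.544 -1.296
vertex -2.658 -1.631 -0.134
endloop
endfacet
facet normal 0.593 -0.558 -0.581
outer loop
vertex -2.658 -1.631 -0.134
vertex -3.715 -1.544 -1.296
vertex -2.6 -1.072 -0.612
endloop
endfacet
facet normal 0.802 0.338 0.493
outer loop
vertex -2.658 -1.631 -0.134
vertex -2.6 -1.072 -0.612
vertex -3.083 -0.924 0.072
endloop
endfacet
facet normal -0.620 -0.384 -0.684
outer loop
vertex -2.238 -3.776 -4.876
vertex -2.878 -3.321 -4.551
vertex -2.396 -2.995 -5.171
endloop
endfacet
facet normal 0.947 0.074 -0.311
outer loop
vertex -2.238 -3.776 -4.876
vertex -2.396 -2.995 -5.171
vertex -1.842 -2.679 -3.409
endloop
endfacet
facet normal -0.621 -0.383 -0.684
outer loop
vertex -2.396 -2.995 -5.171
vertex -2.878 -3.321 -4.551
vertex -3.036 -2.539 -4.846
endloop
endfacet
facet normal 0.452 0.843 -0.293
outer loop
vertex -2.396 -2.995 -5.171
vertex -3.036 -2.539 -4.846
vertex -1.842 -2.679 -3.409
endloop
endfacet
facet normal -0.621 -0.383 -0.684
outer loop
vertex -3.036 -2.539 -4.846
vertex -2.878 -3.321 -4.551
vertex -3.518 -2.865 -4.226
endloop
endfacet
facet normal -0.246 0.923 0.294
outer loop
vertex -3.036 -2.539 -4.846
vertex -3.518 -2.865 -4.226
vertex -1.842 -2.679 -3.409
endloop
endfacet
facet normal -0.621 -0.384 -0.684
outer loop
vertex -3.518 -2.865 -4.226
vertex -2.878 -3.321 -4.551
vertex -3.36 -3.646 -3.931
endloop
endfacet
facet normal -0.447 0.236 0.863
outer loop
vertex -3.518 -2.865 -4.226
vertex -3.36 -3.646 -3.931
vertex -1.842 -2.679 -3.409
endloop
endfacet
facet normal -0.621 -0.384 -0.684
outer loop
vertex -3.36 -3.646 -3.931
vertex -2.878 -3.321 -4.551
vertex -2.72 -4.102 -4.256
endloop
endfacet
facet normal 0.049 -0.533 0.845
outer loop
vertex -3.36 -3.646 -3.931
vertex -2.72 -4.102 -4.256
vertex -1.842 -2.679 -3.409
endloop
endfacet
facet normal -0.620 -0.384 -0.684
outer loop
vertex -2.72 -4.102 -4.256
vertex -2.878 -3.321 -4.551
vertex -2.238 -3.776 -4.876
endloop
endfacet
facet normal 0.746 -0.614 0.257
outer loop
vertex -2.72 -4.102 -4.256
vertex -2.238 -3.776 -4.876
vertex -1.842 -2.679 -3.409
endloop
endfacet

endsolid
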